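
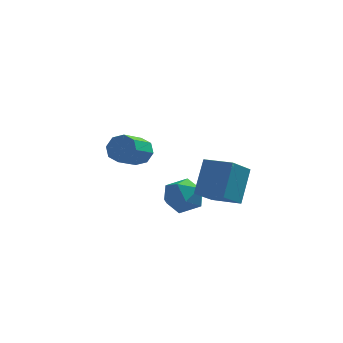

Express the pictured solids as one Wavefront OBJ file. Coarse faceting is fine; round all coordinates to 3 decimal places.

v -0.265 -1.453 3.152
v 0.387 -2.426 3.023
v -1.287 -1.934 1.617
v -0.635 -2.907 1.488
v -1.373 -2.81 2.4
v -0.742 -2.512 3.349
v -0.158 -1.848 1.291
v 0.473 -1.55 2.24
v 0.453 -2.669 1.873
v -0.298 -3.264 2.558
v -0.602 -1.096 2.082
v -1.353 -1.691 2.767
v 0.116 -3.725 3.402
v 0.551 -2.432 5.102
v 0.98 -2.493 2.243
v 1.415 -1.199 3.943
v 1.565 -4.521 3.637
v 2 -3.227 5.337
v 2.429 -3.288 2.478
v 2.864 -1.995 4.178
v -2.989 3.36 2.402
v -2.508 2.743 1.935
v -3.331 1.364 2.912
v -3.811 1.98 3.378
v -2.181 2.956 2.512
v -3.003 1.576 3.489
v -2.326 3.405 3.024
v -3.149 2.026 4.001
v -2.86 3.828 3.171
v -3.682 2.448 4.148
v -3.469 3.976 2.868
v -4.292 2.597 3.845
v -3.797 3.764 2.291
v -4.619 2.384 3.268
v -3.651 3.314 1.779
v -4.474 1.935 2.756
v -3.118 2.892 1.632
v -3.94 1.512 2.609
f 1 12 6
f 1 6 2
f 1 2 8
f 1 8 11
f 1 11 12
f 2 6 10
f 6 12 5
f 12 11 3
f 11 8 7
f 8 2 9
f 4 10 5
f 4 5 3
f 4 3 7
f 4 7 9
f 4 9 10
f 5 10 6
f 3 5 12
f 7 3 11
f 9 7 8
f 10 9 2
f 14 16 13
f 17 14 13
f 13 16 15
f 15 17 13
f 14 20 16
f 18 14 17
f 18 20 14
f 16 20 15
f 19 17 15
f 15 20 19
f 19 18 17
f 20 18 19
f 22 21 25
f 22 25 23
f 23 25 26
f 23 26 24
f 25 21 27
f 25 27 26
f 26 27 28
f 26 28 24
f 27 21 29
f 27 29 28
f 28 29 30
f 28 30 24
f 29 21 31
f 29 31 30
f 30 31 32
f 30 32 24
f 31 21 33
f 31 33 32
f 32 33 34
f 32 34 24
f 33 21 35
f 33 35 34
f 34 35 36
f 34 36 24
f 35 21 37
f 35 37 36
f 36 37 38
f 36 38 24
f 37 21 22
f 37 22 38
f 38 22 23
f 38 23 24



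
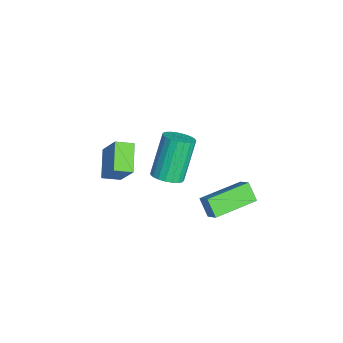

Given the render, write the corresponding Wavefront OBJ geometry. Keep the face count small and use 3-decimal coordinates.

v -1.773 -4.102 -4.672
v -3.132 -3.928 -3.885
v -1.821 -3.216 -4.952
v -3.18 -3.042 -4.165
v -0.84 -3.578 -3.175
v -2.199 -3.404 -2.388
v -0.888 -2.692 -3.455
v -2.247 -2.518 -2.668
v 3.03 -0.162 -1.551
v 3.651 0.097 -0.984
v 2.162 1.727 -1.461
v 2.783 1.985 -0.894
v 3.597 0.135 -2.306
v 4.218 0.393 -1.739
v 2.729 2.023 -2.216
v 3.35 2.282 -1.649
v 2.055 -1.465 -0.874
v 2.732 -1.314 -0.588
v 1.802 -0.683 1.28
v 1.125 -0.835 0.994
v 2.654 -1.042 -0.719
v 1.724 -0.411 1.149
v 2.473 -0.843 -0.876
v 1.543 -0.212 0.992
v 2.22 -0.751 -1.033
v 1.289 -0.12 0.835
v 1.938 -0.783 -1.163
v 1.008 -0.152 0.705
v 1.676 -0.933 -1.242
v 0.746 -0.302 0.626
v 1.48 -1.175 -1.258
v 0.55 -0.544 0.61
v 1.383 -1.468 -1.208
v 0.453 -0.837 0.66
v 1.403 -1.759 -1.099
v 0.473 -1.128 0.769
v 1.535 -2 -0.952
v 0.605 -1.369 0.916
v 1.757 -2.149 -0.791
v 0.827 -1.518 1.077
v 2.031 -2.179 -0.645
v 1.101 -1.548 1.223
v 2.309 -2.086 -0.538
v 1.379 -1.455 1.33
v 2.543 -1.886 -0.489
v 1.613 -1.255 1.379
v 2.692 -1.613 -0.507
v 1.762 -0.982 1.361
f 2 4 1
f 5 2 1
f 1 4 3
f 3 5 1
f 2 8 4
f 6 2 5
f 6 8 2
f 4 8 3
f 7 5 3
f 3 8 7
f 7 6 5
f 8 6 7
f 10 12 9
f 13 10 9
f 9 12 11
f 11 13 9
f 10 16 12
f 14 10 13
f 14 16 10
f 12 16 11
f 15 13 11
f 11 16 15
f 15 14 13
f 16 14 15
f 18 17 21
f 18 21 19
f 19 21 22
f 19 22 20
f 21 17 23
f 21 23 22
f 22 23 24
f 22 24 20
f 23 17 25
f 23 25 24
f 24 25 26
f 24 26 20
f 25 17 27
f 25 27 26
f 26 27 28
f 26 28 20
f 27 17 29
f 27 29 28
f 28 29 30
f 28 30 20
f 29 17 31
f 29 31 30
f 30 31 32
f 30 32 20
f 31 17 33
f 31 33 32
f 32 33 34
f 32 34 20
f 33 17 35
f 33 35 34
f 34 35 36
f 34 36 20
f 35 17 37
f 35 37 36
f 36 37 38
f 36 38 20
f 37 17 39
f 37 39 38
f 38 39 40
f 38 40 20
f 39 17 41
f 39 41 40
f 40 41 42
f 40 42 20
f 41 17 43
f 41 43 42
f 42 43 44
f 42 44 20
f 43 17 45
f 43 45 44
f 44 45 46
f 44 46 20
f 45 17 47
f 45 47 46
f 46 47 48
f 46 48 20
f 47 17 18
f 47 18 48
f 48 18 19
f 48 19 20



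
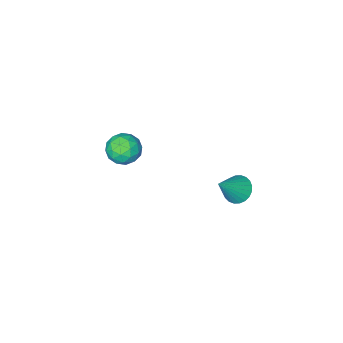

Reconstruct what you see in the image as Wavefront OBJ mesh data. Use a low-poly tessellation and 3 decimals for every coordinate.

v -4.017 2.882 -2.075
v -3.447 2.678 -2.598
v -2.783 3.018 -0.785
v -3.449 2.988 -2.629
v -3.538 3.283 -2.575
v -3.7 3.516 -2.445
v -3.91 3.653 -2.259
v -4.136 3.672 -2.045
v -4.344 3.571 -1.835
v -4.502 3.366 -1.662
v -4.586 3.086 -1.552
v -4.584 2.775 -1.521
v -4.495 2.481 -1.575
v -4.334 2.248 -1.705
v -4.124 2.111 -1.891
v -3.898 2.091 -2.105
v -3.69 2.192 -2.315
v -3.532 2.398 -2.488
v -1.964 -2.927 -3.635
v -1.542 -2.633 -2.804
v -1.898 -4.427 -3.136
v -1.476 -4.133 -2.305
v -2.412 -3.914 -2.482
v -2.453 -2.987 -2.79
v -0.987 -4.073 -3.15
v -1.028 -3.146 -3.458
v -0.938 -3.341 -2.504
v -1.819 -3.242 -2.091
v -1.621 -3.818 -3.849
v -2.502 -3.719 -3.436
v -1.759 -2.648 -3.263
v -1.681 -4.412 -2.677
v -2.232 -4.283 -2.781
v -1.983 -4.11 -2.292
v -2.294 -2.856 -3.255
v -2.046 -2.683 -2.766
v -2.558 -3.436 -2.577
v -1.394 -4.377 -3.174
v -1.146 -4.204 -2.685
v -1.457 -2.95 -3.648
v -1.208 -2.777 -3.159
v -0.882 -3.624 -3.363
v -1.155 -2.891 -2.598
v -1.117 -3.773 -2.305
v -0.829 -3.738 -2.802
v -0.853 -3.193 -2.983
v -1.673 -2.833 -2.356
v -1.634 -3.715 -2.063
v -2.185 -3.587 -2.167
v -2.209 -3.042 -2.348
v -1.318 -3.25 -2.179
v -1.806 -3.345 -3.877
v -1.767 -4.227 -3.584
v -1.231 -4.018 -3.592
v -1.255 -3.473 -3.773
v -2.323 -3.287 -3.635
v -2.285 -4.169 -3.342
v -2.587 -3.867 -2.957
v -2.611 -3.322 -3.138
v -2.122 -3.81 -3.761
f 2 1 4
f 2 4 3
f 4 1 5
f 4 5 3
f 5 1 6
f 5 6 3
f 6 1 7
f 6 7 3
f 7 1 8
f 7 8 3
f 8 1 9
f 8 9 3
f 9 1 10
f 9 10 3
f 10 1 11
f 10 11 3
f 11 1 12
f 11 12 3
f 12 1 13
f 12 13 3
f 13 1 14
f 13 14 3
f 14 1 15
f 14 15 3
f 15 1 16
f 15 16 3
f 16 1 17
f 16 17 3
f 17 1 18
f 17 18 3
f 18 1 2
f 18 2 3
f 19 56 35
f 56 30 59
f 35 59 24
f 56 59 35
f 19 35 31
f 35 24 36
f 31 36 20
f 35 36 31
f 19 31 40
f 31 20 41
f 40 41 26
f 31 41 40
f 19 40 52
f 40 26 55
f 52 55 29
f 40 55 52
f 19 52 56
f 52 29 60
f 56 60 30
f 52 60 56
f 20 36 47
f 36 24 50
f 47 50 28
f 36 50 47
f 24 59 37
f 59 30 58
f 37 58 23
f 59 58 37
f 30 60 57
f 60 29 53
f 57 53 21
f 60 53 57
f 29 55 54
f 55 26 42
f 54 42 25
f 55 42 54
f 26 41 46
f 41 20 43
f 46 43 27
f 41 43 46
f 22 48 34
f 48 28 49
f 34 49 23
f 48 49 34
f 22 34 32
f 34 23 33
f 32 33 21
f 34 33 32
f 22 32 39
f 32 21 38
f 39 38 25
f 32 38 39
f 22 39 44
f 39 25 45
f 44 45 27
f 39 45 44
f 22 44 48
f 44 27 51
f 48 51 28
f 44 51 48
f 23 49 37
f 49 28 50
f 37 50 24
f 49 50 37
f 21 33 57
f 33 23 58
f 57 58 30
f 33 58 57
f 25 38 54
f 38 21 53
f 54 53 29
f 38 53 54
f 27 45 46
f 45 25 42
f 46 42 26
f 45 42 46
f 28 51 47
f 51 27 43
f 47 43 20
f 51 43 47



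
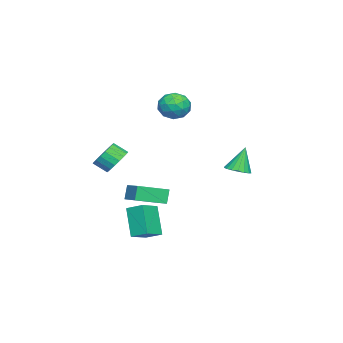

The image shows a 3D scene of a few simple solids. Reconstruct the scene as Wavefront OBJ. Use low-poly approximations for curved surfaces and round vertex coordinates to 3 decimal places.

v 0.929 -1.172 -2.925
v 2.205 -1.61 -2.421
v 1.11 -0.129 -2.474
v 2.386 -0.568 -1.971
v 1.854 -0.552 -4.729
v 3.13 -0.991 -4.226
v 2.035 0.49 -4.279
v 3.311 0.052 -3.775
v -2.394 -3.452 -3.6
v -2.819 -3.437 -2.597
v -3.608 -1.889 -4.137
v -4.032 -1.874 -3.133
v -1.188 -2.346 -3.107
v -1.612 -2.331 -2.103
v -2.401 -0.783 -3.643
v -2.826 -0.768 -2.64
v -2.032 3.684 -0.256
v -1.427 4.247 -0.183
v -2.528 3.996 1.436
v -1.713 4.448 -0.304
v -2.062 4.498 -0.415
v -2.404 4.386 -0.495
v -2.674 4.135 -0.527
v -2.816 3.795 -0.506
v -2.803 3.433 -0.435
v -2.637 3.12 -0.329
v -2.352 2.919 -0.208
v -2.003 2.87 -0.097
v -1.66 2.981 -0.017
v -1.391 3.232 0.016
v -1.249 3.572 -0.006
v -1.262 3.935 -0.076
v -4.271 -0.047 3.683
v -3.653 0.102 4.546
v -3.427 -1.522 3.334
v -2.809 -1.373 4.197
v -3.849 -1.606 4.316
v -4.371 -0.694 4.532
v -2.709 -0.726 3.348
v -3.231 0.186 3.564
v -2.688 -0.317 4.339
v -3.392 -0.861 4.938
v -3.688 -0.559 2.942
v -4.392 -1.103 3.541
v -4.036 0.157 4.145
v -3.044 -1.577 3.735
v -3.655 -1.714 3.805
v -3.292 -1.627 4.312
v -4.458 -0.311 4.137
v -4.095 -0.223 4.644
v -4.21 -1.228 4.509
v -2.985 -1.197 3.236
v -2.622 -1.109 3.743
v -3.788 0.207 3.568
v -3.425 0.294 4.075
v -2.87 -0.192 3.371
v -3.105 -0.001 4.531
v -2.609 -0.869 4.326
v -2.551 -0.488 3.827
v -2.857 0.048 3.954
v -3.519 -0.321 4.883
v -3.023 -1.189 4.678
v -3.635 -1.326 4.748
v -3.941 -0.79 4.874
v -2.952 -0.568 4.761
v -4.057 -0.231 3.202
v -3.561 -1.099 2.997
v -3.139 -0.63 3.006
v -3.445 -0.094 3.132
v -4.471 -0.551 3.554
v -3.975 -1.419 3.349
v -4.223 -1.468 3.926
v -4.529 -0.932 4.053
v -4.128 -0.852 3.119
v 1.792 -2.266 0.983
v 2.548 -1.853 1.383
v 2.664 -2.681 2.018
v 1.908 -3.094 1.617
v 2.228 -1.715 1.622
v 2.344 -2.543 2.257
v 1.821 -1.686 1.734
v 1.937 -2.514 2.369
v 1.409 -1.772 1.698
v 1.525 -2.6 2.333
v 1.072 -1.955 1.519
v 1.189 -2.784 2.154
v 0.878 -2.201 1.235
v 0.995 -3.029 1.87
v 0.865 -2.459 0.9
v 0.982 -3.287 1.535
v 1.036 -2.679 0.582
v 1.152 -3.507 1.217
v 1.356 -2.817 0.343
v 1.472 -3.645 0.978
v 1.763 -2.846 0.231
v 1.879 -3.674 0.866
v 2.175 -2.76 0.267
v 2.291 -3.588 0.902
v 2.511 -2.576 0.446
v 2.628 -3.405 1.081
v 2.705 -2.331 0.73
v 2.822 -3.159 1.365
v 2.718 -2.073 1.065
v 2.835 -2.901 1.7
f 2 4 1
f 5 2 1
f 1 4 3
f 3 5 1
f 2 8 4
f 6 2 5
f 6 8 2
f 4 8 3
f 7 5 3
f 3 8 7
f 7 6 5
f 8 6 7
f 10 12 9
f 13 10 9
f 9 12 11
f 11 13 9
f 10 16 12
f 14 10 13
f 14 16 10
f 12 16 11
f 15 13 11
f 11 16 15
f 15 14 13
f 16 14 15
f 18 17 20
f 18 20 19
f 20 17 21
f 20 21 19
f 21 17 22
f 21 22 19
f 22 17 23
f 22 23 19
f 23 17 24
f 23 24 19
f 24 17 25
f 24 25 19
f 25 17 26
f 25 26 19
f 26 17 27
f 26 27 19
f 27 17 28
f 27 28 19
f 28 17 29
f 28 29 19
f 29 17 30
f 29 30 19
f 30 17 31
f 30 31 19
f 31 17 32
f 31 32 19
f 32 17 18
f 32 18 19
f 33 70 49
f 70 44 73
f 49 73 38
f 70 73 49
f 33 49 45
f 49 38 50
f 45 50 34
f 49 50 45
f 33 45 54
f 45 34 55
f 54 55 40
f 45 55 54
f 33 54 66
f 54 40 69
f 66 69 43
f 54 69 66
f 33 66 70
f 66 43 74
f 70 74 44
f 66 74 70
f 34 50 61
f 50 38 64
f 61 64 42
f 50 64 61
f 38 73 51
f 73 44 72
f 51 72 37
f 73 72 51
f 44 74 71
f 74 43 67
f 71 67 35
f 74 67 71
f 43 69 68
f 69 40 56
f 68 56 39
f 69 56 68
f 40 55 60
f 55 34 57
f 60 57 41
f 55 57 60
f 36 62 48
f 62 42 63
f 48 63 37
f 62 63 48
f 36 48 46
f 48 37 47
f 46 47 35
f 48 47 46
f 36 46 53
f 46 35 52
f 53 52 39
f 46 52 53
f 36 53 58
f 53 39 59
f 58 59 41
f 53 59 58
f 36 58 62
f 58 41 65
f 62 65 42
f 58 65 62
f 37 63 51
f 63 42 64
f 51 64 38
f 63 64 51
f 35 47 71
f 47 37 72
f 71 72 44
f 47 72 71
f 39 52 68
f 52 35 67
f 68 67 43
f 52 67 68
f 41 59 60
f 59 39 56
f 60 56 40
f 59 56 60
f 42 65 61
f 65 41 57
f 61 57 34
f 65 57 61
f 76 75 79
f 76 79 77
f 77 79 80
f 77 80 78
f 79 75 81
f 79 81 80
f 80 81 82
f 80 82 78
f 81 75 83
f 81 83 82
f 82 83 84
f 82 84 78
f 83 75 85
f 83 85 84
f 84 85 86
f 84 86 78
f 85 75 87
f 85 87 86
f 86 87 88
f 86 88 78
f 87 75 89
f 87 89 88
f 88 89 90
f 88 90 78
f 89 75 91
f 89 91 90
f 90 91 92
f 90 92 78
f 91 75 93
f 91 93 92
f 92 93 94
f 92 94 78
f 93 75 95
f 93 95 94
f 94 95 96
f 94 96 78
f 95 75 97
f 95 97 96
f 96 97 98
f 96 98 78
f 97 75 99
f 97 99 98
f 98 99 100
f 98 100 78
f 99 75 101
f 99 101 100
f 100 101 102
f 100 102 78
f 101 75 103
f 101 103 102
f 102 103 104
f 102 104 78
f 103 75 76
f 103 76 104
f 104 76 77
f 104 77 78



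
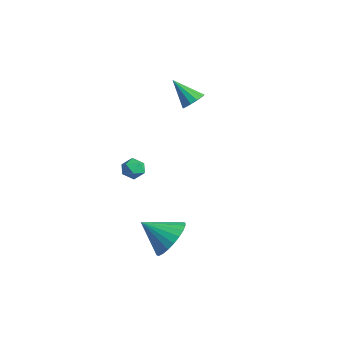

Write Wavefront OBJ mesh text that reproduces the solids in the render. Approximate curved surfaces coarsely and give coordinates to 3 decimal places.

v 1.478 -2.553 -3.179
v 2.194 -3.328 -3.412
v 0.642 -3.607 -2.241
v 2.366 -3.158 -3.067
v 2.403 -2.895 -2.739
v 2.299 -2.581 -2.478
v 2.071 -2.262 -2.324
v 1.752 -1.988 -2.3
v 1.391 -1.8 -2.41
v 1.044 -1.726 -2.637
v 0.762 -1.778 -2.947
v 0.59 -1.949 -3.291
v 0.553 -2.211 -3.619
v 0.657 -2.525 -3.88
v 0.885 -2.844 -4.034
v 1.204 -3.118 -4.058
v 1.565 -3.307 -3.948
v 1.912 -3.38 -3.721
v -4.068 -1.626 -1.865
v -3.574 -1.291 -1.631
v -3.466 -2.469 -1.929
v -2.972 -2.134 -1.695
v -3.471 -2.275 -1.318
v -3.843 -1.754 -1.278
v -3.197 -2.006 -2.282
v -3.569 -1.485 -2.242
v -3.036 -1.526 -1.889
v -3.205 -1.692 -1.293
v -3.835 -2.068 -2.267
v -4.004 -2.234 -1.671
v -2.792 0.872 2.356
v -2.296 0.785 2.735
v -3.728 0.288 3.444
v -2.419 1.111 2.805
v -2.66 1.361 2.732
v -2.943 1.456 2.539
v -3.178 1.366 2.289
v -3.29 1.119 2.06
v -3.244 0.794 1.925
v -3.055 0.494 1.926
v -2.782 0.314 2.065
v -2.512 0.311 2.295
v -2.331 0.487 2.545
f 2 1 4
f 2 4 3
f 4 1 5
f 4 5 3
f 5 1 6
f 5 6 3
f 6 1 7
f 6 7 3
f 7 1 8
f 7 8 3
f 8 1 9
f 8 9 3
f 9 1 10
f 9 10 3
f 10 1 11
f 10 11 3
f 11 1 12
f 11 12 3
f 12 1 13
f 12 13 3
f 13 1 14
f 13 14 3
f 14 1 15
f 14 15 3
f 15 1 16
f 15 16 3
f 16 1 17
f 16 17 3
f 17 1 18
f 17 18 3
f 18 1 2
f 18 2 3
f 19 30 24
f 19 24 20
f 19 20 26
f 19 26 29
f 19 29 30
f 20 24 28
f 24 30 23
f 30 29 21
f 29 26 25
f 26 20 27
f 22 28 23
f 22 23 21
f 22 21 25
f 22 25 27
f 22 27 28
f 23 28 24
f 21 23 30
f 25 21 29
f 27 25 26
f 28 27 20
f 32 31 34
f 32 34 33
f 34 31 35
f 34 35 33
f 35 31 36
f 35 36 33
f 36 31 37
f 36 37 33
f 37 31 38
f 37 38 33
f 38 31 39
f 38 39 33
f 39 31 40
f 39 40 33
f 40 31 41
f 40 41 33
f 41 31 42
f 41 42 33
f 42 31 43
f 42 43 33
f 43 31 32
f 43 32 33



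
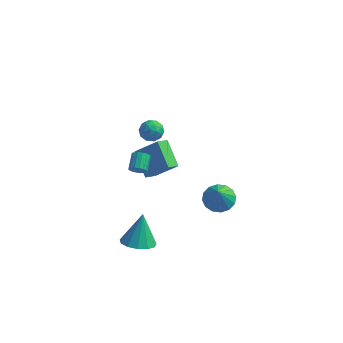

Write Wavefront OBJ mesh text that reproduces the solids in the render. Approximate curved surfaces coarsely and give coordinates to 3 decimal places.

v 1.331 -1.097 -1.431
v 2.277 -1.178 -1.569
v 1.469 -1.803 -0.069
v 2.218 -0.743 -1.337
v 1.921 -0.402 -1.13
v 1.466 -0.248 -1.004
v 0.975 -0.321 -0.992
v 0.579 -0.602 -1.097
v 0.384 -1.015 -1.292
v 0.443 -1.451 -1.524
v 0.74 -1.791 -1.731
v 1.195 -1.946 -1.857
v 1.686 -1.873 -1.87
v 2.082 -1.592 -1.764
v -3.905 3.231 -5.136
v -4.294 2.524 -4.738
v -4.977 4.431 -4.053
v -5.367 3.724 -3.655
v -2.473 3.236 -3.725
v -2.863 2.529 -3.327
v -3.546 4.436 -2.642
v -3.935 3.729 -2.244
v -3.737 -0.342 -1.117
v -3.563 -0.575 -0.638
v -3.69 0.39 -0.124
v -3.863 0.622 -0.603
v -3.337 -0.485 -0.751
v -3.464 0.48 -0.237
v -3.203 -0.362 -0.948
v -3.33 0.602 -0.434
v -3.191 -0.235 -1.184
v -3.318 0.73 -0.67
v -3.304 -0.132 -1.404
v -3.431 0.832 -0.89
v -3.516 -0.078 -1.559
v -3.643 0.887 -1.045
v -3.779 -0.084 -1.612
v -3.906 0.88 -1.098
v -4.032 -0.149 -1.552
v -4.159 0.815 -1.038
v -4.217 -0.259 -1.392
v -4.344 0.706 -0.878
v -4.292 -0.387 -1.17
v -4.419 0.577 -0.656
v -4.24 -0.506 -0.935
v -4.367 0.459 -0.421
v -4.073 -0.586 -0.742
v -4.2 0.378 -0.228
v -3.828 -0.611 -0.635
v -3.955 0.353 -0.121
v -2.632 -3.634 -4.408
v -1.677 -3.243 -4.6
v -2.628 -2.746 -2.572
v -2.065 -2.84 -4.794
v -2.632 -2.689 -4.866
v -3.2 -2.839 -4.792
v -3.588 -3.241 -4.596
v -3.672 -3.768 -4.341
v -3.426 -4.252 -4.107
v -2.928 -4.541 -3.968
v -2.337 -4.542 -3.97
v -1.839 -4.254 -4.11
v -1.593 -3.77 -4.345
v -2.743 -0.493 3.857
v -2.087 -0.705 3.57
v -3.133 -1.635 3.81
v -2.477 -1.847 3.523
v -2.518 -1.618 4.233
v -2.277 -0.912 4.262
v -2.943 -1.428 3.118
v -2.702 -0.722 3.147
v -2.211 -1.283 3.114
v -1.948 -1.401 3.803
v -3.272 -0.939 3.577
v -3.009 -1.057 4.266
v -2.381 -0.499 3.718
v -2.839 -1.841 3.662
v -2.863 -1.707 4.079
v -2.478 -1.832 3.911
v -2.492 -0.621 4.124
v -2.107 -0.745 3.956
v -2.36 -1.282 4.345
v -3.113 -1.595 3.424
v -2.728 -1.719 3.256
v -2.742 -0.508 3.469
v -2.357 -0.633 3.301
v -2.86 -1.058 3.035
v -2.068 -0.963 3.281
v -2.297 -1.634 3.253
v -2.571 -1.388 3.015
v -2.429 -0.973 3.032
v -1.913 -1.032 3.686
v -2.143 -1.704 3.658
v -2.167 -1.569 4.075
v -2.025 -1.154 4.092
v -1.986 -1.372 3.417
v -3.077 -0.636 3.722
v -3.307 -1.308 3.694
v -3.195 -1.186 3.288
v -3.053 -0.771 3.305
v -2.923 -0.706 4.127
v -3.152 -1.377 4.099
v -2.791 -1.367 4.348
v -2.649 -0.952 4.365
v -3.234 -0.968 3.963
f 2 1 4
f 2 4 3
f 4 1 5
f 4 5 3
f 5 1 6
f 5 6 3
f 6 1 7
f 6 7 3
f 7 1 8
f 7 8 3
f 8 1 9
f 8 9 3
f 9 1 10
f 9 10 3
f 10 1 11
f 10 11 3
f 11 1 12
f 11 12 3
f 12 1 13
f 12 13 3
f 13 1 14
f 13 14 3
f 14 1 2
f 14 2 3
f 16 18 15
f 19 16 15
f 15 18 17
f 17 19 15
f 16 22 18
f 20 16 19
f 20 22 16
f 18 22 17
f 21 19 17
f 17 22 21
f 21 20 19
f 22 20 21
f 24 23 27
f 24 27 25
f 25 27 28
f 25 28 26
f 27 23 29
f 27 29 28
f 28 29 30
f 28 30 26
f 29 23 31
f 29 31 30
f 30 31 32
f 30 32 26
f 31 23 33
f 31 33 32
f 32 33 34
f 32 34 26
f 33 23 35
f 33 35 34
f 34 35 36
f 34 36 26
f 35 23 37
f 35 37 36
f 36 37 38
f 36 38 26
f 37 23 39
f 37 39 38
f 38 39 40
f 38 40 26
f 39 23 41
f 39 41 40
f 40 41 42
f 40 42 26
f 41 23 43
f 41 43 42
f 42 43 44
f 42 44 26
f 43 23 45
f 43 45 44
f 44 45 46
f 44 46 26
f 45 23 47
f 45 47 46
f 46 47 48
f 46 48 26
f 47 23 49
f 47 49 48
f 48 49 50
f 48 50 26
f 49 23 24
f 49 24 50
f 50 24 25
f 50 25 26
f 52 51 54
f 52 54 53
f 54 51 55
f 54 55 53
f 55 51 56
f 55 56 53
f 56 51 57
f 56 57 53
f 57 51 58
f 57 58 53
f 58 51 59
f 58 59 53
f 59 51 60
f 59 60 53
f 60 51 61
f 60 61 53
f 61 51 62
f 61 62 53
f 62 51 63
f 62 63 53
f 63 51 52
f 63 52 53
f 64 101 80
f 101 75 104
f 80 104 69
f 101 104 80
f 64 80 76
f 80 69 81
f 76 81 65
f 80 81 76
f 64 76 85
f 76 65 86
f 85 86 71
f 76 86 85
f 64 85 97
f 85 71 100
f 97 100 74
f 85 100 97
f 64 97 101
f 97 74 105
f 101 105 75
f 97 105 101
f 65 81 92
f 81 69 95
f 92 95 73
f 81 95 92
f 69 104 82
f 104 75 103
f 82 103 68
f 104 103 82
f 75 105 102
f 105 74 98
f 102 98 66
f 105 98 102
f 74 100 99
f 100 71 87
f 99 87 70
f 100 87 99
f 71 86 91
f 86 65 88
f 91 88 72
f 86 88 91
f 67 93 79
f 93 73 94
f 79 94 68
f 93 94 79
f 67 79 77
f 79 68 78
f 77 78 66
f 79 78 77
f 67 77 84
f 77 66 83
f 84 83 70
f 77 83 84
f 67 84 89
f 84 70 90
f 89 90 72
f 84 90 89
f 67 89 93
f 89 72 96
f 93 96 73
f 89 96 93
f 68 94 82
f 94 73 95
f 82 95 69
f 94 95 82
f 66 78 102
f 78 68 103
f 102 103 75
f 78 103 102
f 70 83 99
f 83 66 98
f 99 98 74
f 83 98 99
f 72 90 91
f 90 70 87
f 91 87 71
f 90 87 91
f 73 96 92
f 96 72 88
f 92 88 65
f 96 88 92



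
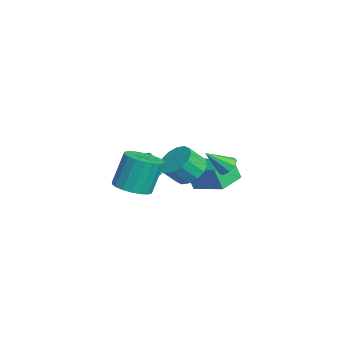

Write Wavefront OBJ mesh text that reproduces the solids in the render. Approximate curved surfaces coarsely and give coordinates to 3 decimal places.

v 3.447 4.017 0.021
v 4.086 4.003 -0.012
v 3.473 2.863 1.039
v 3.958 4.279 0.304
v 3.591 4.432 0.487
v 3.156 4.391 0.452
v 2.858 4.175 0.215
v 2.835 3.886 -0.112
v 3.098 3.658 -0.378
v 3.524 3.598 -0.457
v 3.915 3.735 -0.312
v 4.117 -0.834 -0.863
v 4.971 -1.35 -0.537
v 4.637 -0.703 1.368
v 3.783 -0.186 1.043
v 5.141 -0.93 -0.651
v 4.807 -0.282 1.255
v 5.108 -0.491 -0.806
v 4.774 0.157 1.1
v 4.878 -0.119 -0.972
v 4.544 0.529 0.933
v 4.498 0.111 -1.117
v 4.164 0.759 0.788
v 4.042 0.154 -1.211
v 3.709 0.801 0.694
v 3.602 0.001 -1.237
v 3.268 0.649 0.669
v 3.263 -0.317 -1.188
v 2.929 0.33 0.717
v 3.093 -0.738 -1.075
v 2.759 -0.09 0.831
v 3.126 -1.177 -0.92
v 2.792 -0.529 0.986
v 3.356 -1.549 -0.753
v 3.022 -0.901 1.152
v 3.736 -1.779 -0.608
v 3.402 -1.131 1.297
v 4.191 -1.821 -0.514
v 3.858 -1.174 1.391
v 4.632 -1.669 -0.489
v 4.298 -1.021 1.417
v -2.614 1.036 -3.477
v -2.051 1.05 -3.34
v -2.303 0.258 -2.225
v -2.866 0.244 -2.363
v -2.128 1.231 -3.229
v -2.38 0.44 -2.114
v -2.279 1.383 -3.155
v -2.531 0.591 -2.041
v -2.481 1.481 -3.131
v -2.733 0.69 -2.016
v -2.704 1.512 -3.159
v -2.955 0.721 -2.045
v -2.912 1.471 -3.236
v -3.164 0.679 -2.121
v -3.076 1.363 -3.349
v -3.328 0.571 -2.235
v -3.169 1.205 -3.482
v -3.421 0.414 -2.368
v -3.177 1.022 -3.615
v -3.429 0.23 -2.5
v -3.1 0.84 -3.726
v -3.352 0.049 -2.611
v -2.949 0.689 -3.799
v -3.201 -0.103 -2.685
v -2.747 0.59 -3.824
v -2.999 -0.201 -2.709
v -2.525 0.559 -3.795
v -2.776 -0.232 -2.681
v -2.316 0.601 -3.719
v -2.568 -0.191 -2.604
v -2.152 0.709 -3.605
v -2.404 -0.083 -2.491
v -2.059 0.866 -3.472
v -2.311 0.075 -2.358
v -0.363 2.748 -3.512
v -0.553 2.313 -2.195
v -1.528 3.871 -3.309
v -1.717 3.435 -1.992
v 1.037 4.085 -2.868
v 0.848 3.649 -1.551
v -0.127 5.207 -2.665
v -0.317 4.772 -1.348
v 1.434 2.406 -1.224
v 2.257 2.968 -0.927
v 2.489 2.116 0.041
v 1.666 1.554 -0.256
v 1.843 3.17 -0.649
v 2.074 2.319 0.319
v 1.319 3.168 -0.526
v 1.55 2.316 0.442
v 0.826 2.962 -0.59
v 1.057 2.11 0.378
v 0.496 2.606 -0.823
v 0.727 1.755 0.145
v 0.417 2.197 -1.164
v 0.649 1.345 -0.196
v 0.611 1.844 -1.521
v 0.843 0.992 -0.553
v 1.026 1.641 -1.799
v 1.257 0.79 -0.831
v 1.55 1.644 -1.922
v 1.781 0.792 -0.954
v 2.043 1.85 -1.858
v 2.274 0.998 -0.89
v 2.373 2.205 -1.625
v 2.604 1.354 -0.657
v 2.451 2.615 -1.284
v 2.683 1.763 -0.316
f 2 1 4
f 2 4 3
f 4 1 5
f 4 5 3
f 5 1 6
f 5 6 3
f 6 1 7
f 6 7 3
f 7 1 8
f 7 8 3
f 8 1 9
f 8 9 3
f 9 1 10
f 9 10 3
f 10 1 11
f 10 11 3
f 11 1 2
f 11 2 3
f 13 12 16
f 13 16 14
f 14 16 17
f 14 17 15
f 16 12 18
f 16 18 17
f 17 18 19
f 17 19 15
f 18 12 20
f 18 20 19
f 19 20 21
f 19 21 15
f 20 12 22
f 20 22 21
f 21 22 23
f 21 23 15
f 22 12 24
f 22 24 23
f 23 24 25
f 23 25 15
f 24 12 26
f 24 26 25
f 25 26 27
f 25 27 15
f 26 12 28
f 26 28 27
f 27 28 29
f 27 29 15
f 28 12 30
f 28 30 29
f 29 30 31
f 29 31 15
f 30 12 32
f 30 32 31
f 31 32 33
f 31 33 15
f 32 12 34
f 32 34 33
f 33 34 35
f 33 35 15
f 34 12 36
f 34 36 35
f 35 36 37
f 35 37 15
f 36 12 38
f 36 38 37
f 37 38 39
f 37 39 15
f 38 12 40
f 38 40 39
f 39 40 41
f 39 41 15
f 40 12 13
f 40 13 41
f 41 13 14
f 41 14 15
f 43 42 46
f 43 46 44
f 44 46 47
f 44 47 45
f 46 42 48
f 46 48 47
f 47 48 49
f 47 49 45
f 48 42 50
f 48 50 49
f 49 50 51
f 49 51 45
f 50 42 52
f 50 52 51
f 51 52 53
f 51 53 45
f 52 42 54
f 52 54 53
f 53 54 55
f 53 55 45
f 54 42 56
f 54 56 55
f 55 56 57
f 55 57 45
f 56 42 58
f 56 58 57
f 57 58 59
f 57 59 45
f 58 42 60
f 58 60 59
f 59 60 61
f 59 61 45
f 60 42 62
f 60 62 61
f 61 62 63
f 61 63 45
f 62 42 64
f 62 64 63
f 63 64 65
f 63 65 45
f 64 42 66
f 64 66 65
f 65 66 67
f 65 67 45
f 66 42 68
f 66 68 67
f 67 68 69
f 67 69 45
f 68 42 70
f 68 70 69
f 69 70 71
f 69 71 45
f 70 42 72
f 70 72 71
f 71 72 73
f 71 73 45
f 72 42 74
f 72 74 73
f 73 74 75
f 73 75 45
f 74 42 43
f 74 43 75
f 75 43 44
f 75 44 45
f 77 79 76
f 80 77 76
f 76 79 78
f 78 80 76
f 77 83 79
f 81 77 80
f 81 83 77
f 79 83 78
f 82 80 78
f 78 83 82
f 82 81 80
f 83 81 82
f 85 84 88
f 85 88 86
f 86 88 89
f 86 89 87
f 88 84 90
f 88 90 89
f 89 90 91
f 89 91 87
f 90 84 92
f 90 92 91
f 91 92 93
f 91 93 87
f 92 84 94
f 92 94 93
f 93 94 95
f 93 95 87
f 94 84 96
f 94 96 95
f 95 96 97
f 95 97 87
f 96 84 98
f 96 98 97
f 97 98 99
f 97 99 87
f 98 84 100
f 98 100 99
f 99 100 101
f 99 101 87
f 100 84 102
f 100 102 101
f 101 102 103
f 101 103 87
f 102 84 104
f 102 104 103
f 103 104 105
f 103 105 87
f 104 84 106
f 104 106 105
f 105 106 107
f 105 107 87
f 106 84 108
f 106 108 107
f 107 108 109
f 107 109 87
f 108 84 85
f 108 85 109
f 109 85 86
f 109 86 87



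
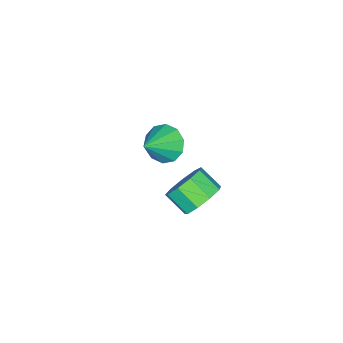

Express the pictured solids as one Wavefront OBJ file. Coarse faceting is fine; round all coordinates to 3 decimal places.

v 2.346 3.485 -0.32
v 2.676 3.978 0.472
v 2.525 2.989 1.152
v 2.194 2.495 0.36
v 2.005 4.046 0.42
v 1.853 3.057 1.101
v 1.492 3.851 0.022
v 1.341 2.862 0.703
v 1.38 3.485 -0.536
v 1.228 2.495 0.145
v 1.719 3.118 -0.993
v 1.567 2.129 -0.313
v 2.352 2.923 -1.135
v 2.2 1.934 -0.455
v 2.982 2.991 -0.896
v 2.83 2.002 -0.216
v 3.314 3.29 -0.388
v 3.162 2.3 0.293
v 3.194 3.68 0.153
v 3.042 2.69 0.833
v -3.195 -1.295 -4.127
v -2.676 -1.675 -4.931
v -1.745 -1.545 -3.073
v -2.579 -1.046 -4.915
v -2.718 -0.512 -4.597
v -3.039 -0.277 -4.1
v -3.419 -0.431 -3.613
v -3.714 -0.915 -3.323
v -3.81 -1.544 -3.34
v -3.672 -2.078 -3.657
v -3.351 -2.313 -4.154
v -2.97 -2.159 -4.641
f 2 1 5
f 2 5 3
f 3 5 6
f 3 6 4
f 5 1 7
f 5 7 6
f 6 7 8
f 6 8 4
f 7 1 9
f 7 9 8
f 8 9 10
f 8 10 4
f 9 1 11
f 9 11 10
f 10 11 12
f 10 12 4
f 11 1 13
f 11 13 12
f 12 13 14
f 12 14 4
f 13 1 15
f 13 15 14
f 14 15 16
f 14 16 4
f 15 1 17
f 15 17 16
f 16 17 18
f 16 18 4
f 17 1 19
f 17 19 18
f 18 19 20
f 18 20 4
f 19 1 2
f 19 2 20
f 20 2 3
f 20 3 4
f 22 21 24
f 22 24 23
f 24 21 25
f 24 25 23
f 25 21 26
f 25 26 23
f 26 21 27
f 26 27 23
f 27 21 28
f 27 28 23
f 28 21 29
f 28 29 23
f 29 21 30
f 29 30 23
f 30 21 31
f 30 31 23
f 31 21 32
f 31 32 23
f 32 21 22
f 32 22 23



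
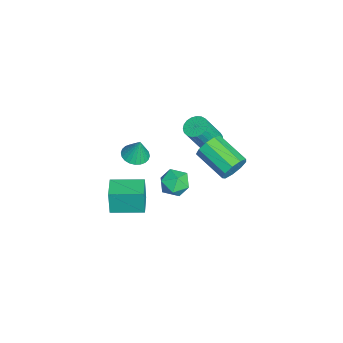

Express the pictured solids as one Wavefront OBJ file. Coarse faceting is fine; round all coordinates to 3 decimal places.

v -2.839 -1.912 -4.511
v -2.954 -1.972 -2.986
v -2.852 -0.033 -4.438
v -2.967 -0.094 -2.913
v -1.473 -1.906 -4.407
v -1.588 -1.967 -2.882
v -1.486 -0.028 -4.334
v -1.601 -0.088 -2.809
v -4.013 3.395 -0.382
v -3.375 3.22 -0.665
v -2.789 2.409 1.159
v -3.427 2.585 1.442
v -3.322 3.495 -0.559
v -2.736 2.685 1.264
v -3.39 3.753 -0.423
v -2.804 2.943 1.401
v -3.565 3.949 -0.28
v -2.979 3.139 1.544
v -3.817 4.05 -0.154
v -3.231 3.239 1.67
v -4.104 4.037 -0.068
v -3.518 3.226 1.756
v -4.374 3.913 -0.036
v -3.788 3.102 1.788
v -4.583 3.7 -0.064
v -3.997 2.889 1.76
v -4.692 3.434 -0.146
v -4.106 2.623 1.677
v -4.685 3.161 -0.27
v -4.099 2.351 1.554
v -4.561 2.929 -0.413
v -3.975 2.119 1.411
v -4.342 2.778 -0.551
v -3.756 1.967 1.273
v -4.067 2.733 -0.659
v -3.481 1.922 1.165
v -3.782 2.803 -0.719
v -3.196 1.992 1.104
v -3.537 2.975 -0.722
v -2.951 2.164 1.102
v 0.15 2.306 0.068
v 0.901 2.365 0.568
v 0.019 0.895 0.432
v 0.77 0.954 0.932
v 0.017 1.381 1.194
v 0.099 2.254 0.969
v 0.821 1.006 0.031
v 0.903 1.879 -0.194
v 1.316 1.562 0.545
v 0.819 1.793 1.264
v 0.101 1.467 -0.264
v -0.396 1.698 0.455
v 1.151 4.667 2.507
v 1.623 4.551 3.18
v 0.341 3.197 3.846
v -0.131 3.313 3.173
v 1.242 4.96 3.278
v -0.04 3.606 3.944
v 0.818 5.232 3.016
v -0.464 3.878 3.682
v 0.55 5.24 2.515
v -0.732 3.886 3.181
v 0.563 4.979 2.011
v -0.719 3.625 2.677
v 0.851 4.573 1.739
v -0.431 3.219 2.405
v 1.279 4.21 1.826
v -0.002 2.856 2.492
v 1.648 4.062 2.232
v 0.366 2.708 2.898
v 1.783 4.196 2.766
v 0.501 2.842 3.433
v 0.584 -0.351 2.981
v 1.314 -0.336 2.866
v 0.776 -0.089 4.239
v 1.245 -0.06 2.819
v 1.074 0.172 2.797
v 0.829 0.324 2.803
v 0.546 0.374 2.835
v 0.269 0.313 2.891
v 0.04 0.151 2.959
v -0.106 -0.087 3.031
v -0.147 -0.366 3.096
v -0.077 -0.642 3.142
v 0.093 -0.874 3.165
v 0.338 -1.026 3.159
v 0.621 -1.076 3.126
v 0.898 -1.015 3.071
v 1.127 -0.853 3.002
v 1.273 -0.615 2.93
f 2 4 1
f 5 2 1
f 1 4 3
f 3 5 1
f 2 8 4
f 6 2 5
f 6 8 2
f 4 8 3
f 7 5 3
f 3 8 7
f 7 6 5
f 8 6 7
f 10 9 13
f 10 13 11
f 11 13 14
f 11 14 12
f 13 9 15
f 13 15 14
f 14 15 16
f 14 16 12
f 15 9 17
f 15 17 16
f 16 17 18
f 16 18 12
f 17 9 19
f 17 19 18
f 18 19 20
f 18 20 12
f 19 9 21
f 19 21 20
f 20 21 22
f 20 22 12
f 21 9 23
f 21 23 22
f 22 23 24
f 22 24 12
f 23 9 25
f 23 25 24
f 24 25 26
f 24 26 12
f 25 9 27
f 25 27 26
f 26 27 28
f 26 28 12
f 27 9 29
f 27 29 28
f 28 29 30
f 28 30 12
f 29 9 31
f 29 31 30
f 30 31 32
f 30 32 12
f 31 9 33
f 31 33 32
f 32 33 34
f 32 34 12
f 33 9 35
f 33 35 34
f 34 35 36
f 34 36 12
f 35 9 37
f 35 37 36
f 36 37 38
f 36 38 12
f 37 9 39
f 37 39 38
f 38 39 40
f 38 40 12
f 39 9 10
f 39 10 40
f 40 10 11
f 40 11 12
f 41 52 46
f 41 46 42
f 41 42 48
f 41 48 51
f 41 51 52
f 42 46 50
f 46 52 45
f 52 51 43
f 51 48 47
f 48 42 49
f 44 50 45
f 44 45 43
f 44 43 47
f 44 47 49
f 44 49 50
f 45 50 46
f 43 45 52
f 47 43 51
f 49 47 48
f 50 49 42
f 54 53 57
f 54 57 55
f 55 57 58
f 55 58 56
f 57 53 59
f 57 59 58
f 58 59 60
f 58 60 56
f 59 53 61
f 59 61 60
f 60 61 62
f 60 62 56
f 61 53 63
f 61 63 62
f 62 63 64
f 62 64 56
f 63 53 65
f 63 65 64
f 64 65 66
f 64 66 56
f 65 53 67
f 65 67 66
f 66 67 68
f 66 68 56
f 67 53 69
f 67 69 68
f 68 69 70
f 68 70 56
f 69 53 71
f 69 71 70
f 70 71 72
f 70 72 56
f 71 53 54
f 71 54 72
f 72 54 55
f 72 55 56
f 74 73 76
f 74 76 75
f 76 73 77
f 76 77 75
f 77 73 78
f 77 78 75
f 78 73 79
f 78 79 75
f 79 73 80
f 79 80 75
f 80 73 81
f 80 81 75
f 81 73 82
f 81 82 75
f 82 73 83
f 82 83 75
f 83 73 84
f 83 84 75
f 84 73 85
f 84 85 75
f 85 73 86
f 85 86 75
f 86 73 87
f 86 87 75
f 87 73 88
f 87 88 75
f 88 73 89
f 88 89 75
f 89 73 90
f 89 90 75
f 90 73 74
f 90 74 75



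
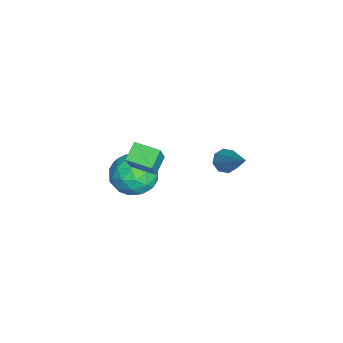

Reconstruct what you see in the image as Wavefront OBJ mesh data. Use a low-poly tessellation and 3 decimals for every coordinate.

v 0.96 -0.635 1.802
v 0.345 -0.339 2.256
v 1.311 0.303 1.666
v 0.695 0.599 2.12
v 1.725 -0.759 2.92
v 1.109 -0.463 3.374
v 2.075 0.179 2.784
v 1.46 0.475 3.238
v -2.387 2.861 -1.032
v -2.031 2.968 -1.451
v -1.093 3.579 0.252
v -2.294 3.297 -1.37
v -2.611 3.37 -1.092
v -2.797 3.145 -0.778
v -2.743 2.753 -0.613
v -2.481 2.424 -0.694
v -2.163 2.351 -0.972
v -1.977 2.576 -1.286
v -2.833 0.143 -2.128
v -1.803 0.104 -2.161
v -2.877 -1.444 -1.619
v -1.847 -1.483 -1.652
v -2.319 -0.907 -0.939
v -2.291 0.074 -1.254
v -2.389 -1.414 -2.526
v -2.361 -0.433 -2.841
v -1.529 -0.858 -2.407
v -1.486 -0.545 -1.426
v -3.194 -0.795 -2.354
v -3.151 -0.482 -1.373
v -2.314 0.263 -2.189
v -2.366 -1.603 -1.591
v -2.643 -1.264 -1.172
v -2.038 -1.287 -1.192
v -2.601 0.245 -1.656
v -1.996 0.222 -1.675
v -2.299 -0.372 -0.957
v -2.684 -1.562 -2.105
v -2.079 -1.585 -2.124
v -2.642 -0.053 -2.588
v -2.037 -0.076 -2.608
v -2.381 -0.968 -2.823
v -1.548 -0.326 -2.353
v -1.574 -1.259 -2.054
v -1.892 -1.218 -2.568
v -1.876 -0.641 -2.753
v -1.522 -0.142 -1.777
v -1.548 -1.075 -1.478
v -1.825 -0.736 -1.059
v -1.809 -0.16 -1.243
v -1.361 -0.707 -1.921
v -3.132 -0.265 -2.302
v -3.158 -1.198 -2.003
v -2.871 -1.18 -2.537
v -2.855 -0.604 -2.721
v -3.106 -0.081 -1.726
v -3.132 -1.014 -1.427
v -2.804 -0.699 -1.027
v -2.788 -0.122 -1.212
v -3.319 -0.633 -1.859
f 2 4 1
f 5 2 1
f 1 4 3
f 3 5 1
f 2 8 4
f 6 2 5
f 6 8 2
f 4 8 3
f 7 5 3
f 3 8 7
f 7 6 5
f 8 6 7
f 10 9 12
f 10 12 11
f 12 9 13
f 12 13 11
f 13 9 14
f 13 14 11
f 14 9 15
f 14 15 11
f 15 9 16
f 15 16 11
f 16 9 17
f 16 17 11
f 17 9 18
f 17 18 11
f 18 9 10
f 18 10 11
f 19 56 35
f 56 30 59
f 35 59 24
f 56 59 35
f 19 35 31
f 35 24 36
f 31 36 20
f 35 36 31
f 19 31 40
f 31 20 41
f 40 41 26
f 31 41 40
f 19 40 52
f 40 26 55
f 52 55 29
f 40 55 52
f 19 52 56
f 52 29 60
f 56 60 30
f 52 60 56
f 20 36 47
f 36 24 50
f 47 50 28
f 36 50 47
f 24 59 37
f 59 30 58
f 37 58 23
f 59 58 37
f 30 60 57
f 60 29 53
f 57 53 21
f 60 53 57
f 29 55 54
f 55 26 42
f 54 42 25
f 55 42 54
f 26 41 46
f 41 20 43
f 46 43 27
f 41 43 46
f 22 48 34
f 48 28 49
f 34 49 23
f 48 49 34
f 22 34 32
f 34 23 33
f 32 33 21
f 34 33 32
f 22 32 39
f 32 21 38
f 39 38 25
f 32 38 39
f 22 39 44
f 39 25 45
f 44 45 27
f 39 45 44
f 22 44 48
f 44 27 51
f 48 51 28
f 44 51 48
f 23 49 37
f 49 28 50
f 37 50 24
f 49 50 37
f 21 33 57
f 33 23 58
f 57 58 30
f 33 58 57
f 25 38 54
f 38 21 53
f 54 53 29
f 38 53 54
f 27 45 46
f 45 25 42
f 46 42 26
f 45 42 46
f 28 51 47
f 51 27 43
f 47 43 20
f 51 43 47



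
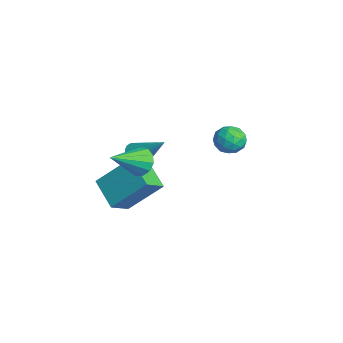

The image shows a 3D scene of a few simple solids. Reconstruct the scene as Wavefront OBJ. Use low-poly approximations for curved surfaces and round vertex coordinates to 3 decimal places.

v -0.289 -1.763 -2.032
v 0.196 -2.603 -1.377
v 0.165 -0.422 -0.647
v 0.65 -1.262 0.008
v 1.05 -1.518 -2.708
v 1.535 -2.358 -2.053
v 1.504 -0.177 -1.323
v 1.989 -1.017 -0.668
v 1.402 -1.227 0.748
v 1.652 -0.896 0.314
v 2.318 -0.393 1.912
v 1.465 -0.767 0.368
v 1.268 -0.707 0.48
v 1.092 -0.726 0.633
v 0.963 -0.822 0.803
v 0.9 -0.979 0.965
v 0.915 -1.174 1.094
v 1.003 -1.377 1.17
v 1.152 -1.558 1.182
v 1.339 -1.687 1.127
v 1.536 -1.747 1.016
v 1.712 -1.728 0.863
v 1.841 -1.632 0.693
v 1.903 -1.475 0.531
v 1.889 -1.28 0.402
v 1.801 -1.077 0.326
v 3.561 -1.753 1.963
v 4.203 -1.563 1.848
v 4.119 -3.087 2.877
v 4.095 -1.387 2.171
v 3.817 -1.328 2.428
v 3.457 -1.403 2.537
v 3.131 -1.59 2.464
v 2.941 -1.829 2.232
v 2.948 -2.043 1.915
v 3.149 -2.166 1.613
v 3.481 -2.157 1.422
v 3.839 -2.021 1.403
v 4.108 -1.799 1.562
v 0.633 3.401 0.224
v 1.113 3.06 -0.198
v 0.687 2.52 0.998
v 1.167 2.179 0.576
v 1.356 2.79 0.918
v 1.322 3.334 0.44
v 0.478 2.246 0.36
v 0.444 2.79 -0.118
v 1.018 2.345 -0.114
v 1.56 2.682 0.23
v 0.24 2.898 0.57
v 0.782 3.235 0.914
v 0.868 3.308 -0.055
v 0.932 2.272 0.855
v 1.043 2.631 1.056
v 1.325 2.431 0.808
v 0.991 3.469 0.32
v 1.273 3.269 0.072
v 1.416 3.11 0.728
v 0.527 2.311 0.728
v 0.809 2.111 0.48
v 0.475 3.149 -0.008
v 0.757 2.949 -0.256
v 0.384 2.47 0.072
v 1.094 2.687 -0.254
v 1.126 2.169 0.201
v 0.721 2.209 0.074
v 0.701 2.529 -0.207
v 1.413 2.885 -0.051
v 1.445 2.367 0.404
v 1.556 2.726 0.605
v 1.536 3.046 0.324
v 1.357 2.465 -0.002
v 0.355 3.213 0.396
v 0.387 2.695 0.851
v 0.264 2.534 0.476
v 0.244 2.854 0.195
v 0.674 3.411 0.599
v 0.706 2.893 1.054
v 1.099 3.051 1.007
v 1.079 3.371 0.726
v 0.443 3.115 0.802
f 2 4 1
f 5 2 1
f 1 4 3
f 3 5 1
f 2 8 4
f 6 2 5
f 6 8 2
f 4 8 3
f 7 5 3
f 3 8 7
f 7 6 5
f 8 6 7
f 10 9 12
f 10 12 11
f 12 9 13
f 12 13 11
f 13 9 14
f 13 14 11
f 14 9 15
f 14 15 11
f 15 9 16
f 15 16 11
f 16 9 17
f 16 17 11
f 17 9 18
f 17 18 11
f 18 9 19
f 18 19 11
f 19 9 20
f 19 20 11
f 20 9 21
f 20 21 11
f 21 9 22
f 21 22 11
f 22 9 23
f 22 23 11
f 23 9 24
f 23 24 11
f 24 9 25
f 24 25 11
f 25 9 26
f 25 26 11
f 26 9 10
f 26 10 11
f 28 27 30
f 28 30 29
f 30 27 31
f 30 31 29
f 31 27 32
f 31 32 29
f 32 27 33
f 32 33 29
f 33 27 34
f 33 34 29
f 34 27 35
f 34 35 29
f 35 27 36
f 35 36 29
f 36 27 37
f 36 37 29
f 37 27 38
f 37 38 29
f 38 27 39
f 38 39 29
f 39 27 28
f 39 28 29
f 40 77 56
f 77 51 80
f 56 80 45
f 77 80 56
f 40 56 52
f 56 45 57
f 52 57 41
f 56 57 52
f 40 52 61
f 52 41 62
f 61 62 47
f 52 62 61
f 40 61 73
f 61 47 76
f 73 76 50
f 61 76 73
f 40 73 77
f 73 50 81
f 77 81 51
f 73 81 77
f 41 57 68
f 57 45 71
f 68 71 49
f 57 71 68
f 45 80 58
f 80 51 79
f 58 79 44
f 80 79 58
f 51 81 78
f 81 50 74
f 78 74 42
f 81 74 78
f 50 76 75
f 76 47 63
f 75 63 46
f 76 63 75
f 47 62 67
f 62 41 64
f 67 64 48
f 62 64 67
f 43 69 55
f 69 49 70
f 55 70 44
f 69 70 55
f 43 55 53
f 55 44 54
f 53 54 42
f 55 54 53
f 43 53 60
f 53 42 59
f 60 59 46
f 53 59 60
f 43 60 65
f 60 46 66
f 65 66 48
f 60 66 65
f 43 65 69
f 65 48 72
f 69 72 49
f 65 72 69
f 44 70 58
f 70 49 71
f 58 71 45
f 70 71 58
f 42 54 78
f 54 44 79
f 78 79 51
f 54 79 78
f 46 59 75
f 59 42 74
f 75 74 50
f 59 74 75
f 48 66 67
f 66 46 63
f 67 63 47
f 66 63 67
f 49 72 68
f 72 48 64
f 68 64 41
f 72 64 68



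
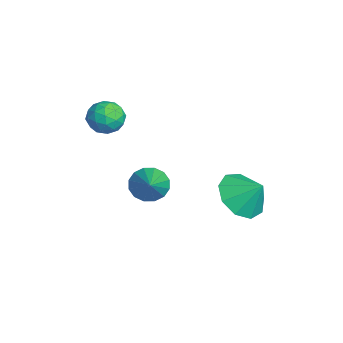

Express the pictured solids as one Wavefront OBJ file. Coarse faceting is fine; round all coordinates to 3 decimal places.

v -1.102 -2.25 2.825
v -0.544 -2.347 3.278
v -1.236 -3.413 2.742
v -0.678 -3.51 3.195
v -1.3 -3.23 3.441
v -1.217 -2.511 3.492
v -0.563 -3.249 2.528
v -0.48 -2.53 2.579
v -0.21 -2.965 3.094
v -0.666 -2.952 3.659
v -1.114 -2.808 2.361
v -1.57 -2.795 2.926
v -0.811 -2.196 3.059
v -0.969 -3.564 2.961
v -1.335 -3.399 3.106
v -1.006 -3.456 3.372
v -1.207 -2.293 3.185
v -0.879 -2.35 3.451
v -1.323 -2.868 3.547
v -0.901 -3.41 2.569
v -0.573 -3.467 2.835
v -0.774 -2.304 2.648
v -0.445 -2.361 2.914
v -0.457 -2.892 2.473
v -0.287 -2.616 3.217
v -0.366 -3.3 3.168
v -0.298 -3.147 2.776
v -0.249 -2.724 2.806
v -0.555 -2.609 3.549
v -0.634 -3.293 3.5
v -0.999 -3.128 3.645
v -0.951 -2.705 3.675
v -0.359 -2.972 3.441
v -1.146 -2.467 2.52
v -1.225 -3.151 2.471
v -0.829 -3.055 2.345
v -0.781 -2.632 2.375
v -1.414 -2.46 2.852
v -1.493 -3.144 2.803
v -1.531 -3.036 3.214
v -1.482 -2.613 3.244
v -1.421 -2.788 2.579
v -0.918 -1.414 -0.641
v -0.554 -1.671 -1.219
v 0.378 -1.606 0.261
v -0.494 -1.298 -1.224
v -0.549 -0.955 -1.073
v -0.702 -0.736 -0.806
v -0.913 -0.698 -0.495
v -1.125 -0.852 -0.223
v -1.282 -1.156 -0.063
v -1.341 -1.53 -0.057
v -1.287 -1.872 -0.209
v -1.134 -2.091 -0.475
v -0.923 -2.129 -0.787
v -0.71 -1.975 -1.059
v 1.846 1.21 0.398
v 2.721 0.792 0.153
v 2.354 1.81 1.182
v 2.621 1.358 -0.217
v 2.158 1.856 -0.299
v 1.55 2.051 -0.054
v 1.08 1.852 0.402
v 0.969 1.353 0.856
v 1.269 0.787 1.096
v 1.838 0.419 1.01
v 2.412 0.42 0.637
f 1 38 17
f 38 12 41
f 17 41 6
f 38 41 17
f 1 17 13
f 17 6 18
f 13 18 2
f 17 18 13
f 1 13 22
f 13 2 23
f 22 23 8
f 13 23 22
f 1 22 34
f 22 8 37
f 34 37 11
f 22 37 34
f 1 34 38
f 34 11 42
f 38 42 12
f 34 42 38
f 2 18 29
f 18 6 32
f 29 32 10
f 18 32 29
f 6 41 19
f 41 12 40
f 19 40 5
f 41 40 19
f 12 42 39
f 42 11 35
f 39 35 3
f 42 35 39
f 11 37 36
f 37 8 24
f 36 24 7
f 37 24 36
f 8 23 28
f 23 2 25
f 28 25 9
f 23 25 28
f 4 30 16
f 30 10 31
f 16 31 5
f 30 31 16
f 4 16 14
f 16 5 15
f 14 15 3
f 16 15 14
f 4 14 21
f 14 3 20
f 21 20 7
f 14 20 21
f 4 21 26
f 21 7 27
f 26 27 9
f 21 27 26
f 4 26 30
f 26 9 33
f 30 33 10
f 26 33 30
f 5 31 19
f 31 10 32
f 19 32 6
f 31 32 19
f 3 15 39
f 15 5 40
f 39 40 12
f 15 40 39
f 7 20 36
f 20 3 35
f 36 35 11
f 20 35 36
f 9 27 28
f 27 7 24
f 28 24 8
f 27 24 28
f 10 33 29
f 33 9 25
f 29 25 2
f 33 25 29
f 44 43 46
f 44 46 45
f 46 43 47
f 46 47 45
f 47 43 48
f 47 48 45
f 48 43 49
f 48 49 45
f 49 43 50
f 49 50 45
f 50 43 51
f 50 51 45
f 51 43 52
f 51 52 45
f 52 43 53
f 52 53 45
f 53 43 54
f 53 54 45
f 54 43 55
f 54 55 45
f 55 43 56
f 55 56 45
f 56 43 44
f 56 44 45
f 58 57 60
f 58 60 59
f 60 57 61
f 60 61 59
f 61 57 62
f 61 62 59
f 62 57 63
f 62 63 59
f 63 57 64
f 63 64 59
f 64 57 65
f 64 65 59
f 65 57 66
f 65 66 59
f 66 57 67
f 66 67 59
f 67 57 58
f 67 58 59



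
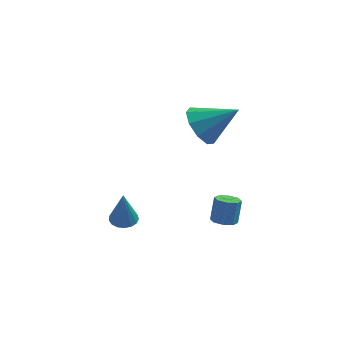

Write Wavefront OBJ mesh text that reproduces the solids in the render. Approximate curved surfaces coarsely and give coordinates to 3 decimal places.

v -2.934 -0.141 -4.129
v -2.365 -0.407 -4.18
v -2.906 -0.419 -2.391
v -2.304 -0.115 -4.135
v -2.388 0.171 -4.088
v -2.596 0.385 -4.05
v -2.882 0.479 -4.03
v -3.18 0.431 -4.033
v -3.421 0.252 -4.058
v -3.551 -0.017 -4.099
v -3.539 -0.314 -4.147
v -3.389 -0.572 -4.191
v -3.134 -0.731 -4.22
v -2.834 -0.755 -4.229
v -2.556 -0.638 -4.214
v 1.244 0.462 -4.484
v 1.831 0.44 -4.545
v 1.962 0.856 -3.438
v 1.376 0.878 -3.376
v 1.658 0.837 -4.674
v 1.789 1.253 -3.566
v 1.243 1.015 -4.691
v 1.374 1.43 -3.584
v 0.829 0.868 -4.587
v 0.96 1.284 -3.48
v 0.658 0.484 -4.422
v 0.789 0.9 -3.315
v 0.831 0.087 -4.294
v 0.962 0.503 -3.186
v 1.246 -0.09 -4.276
v 1.377 0.325 -3.169
v 1.66 0.056 -4.38
v 1.791 0.472 -3.273
v 0.188 0.891 1.211
v 0.765 0.578 0.391
v 1.752 0.949 2.289
v 0.728 1.295 0.406
v 0.438 1.823 0.798
v 0.031 1.915 1.383
v -0.302 1.527 1.888
v -0.406 0.842 2.076
v -0.232 0.179 1.86
v 0.138 -0.15 1.34
v 0.532 0.007 0.76
f 2 1 4
f 2 4 3
f 4 1 5
f 4 5 3
f 5 1 6
f 5 6 3
f 6 1 7
f 6 7 3
f 7 1 8
f 7 8 3
f 8 1 9
f 8 9 3
f 9 1 10
f 9 10 3
f 10 1 11
f 10 11 3
f 11 1 12
f 11 12 3
f 12 1 13
f 12 13 3
f 13 1 14
f 13 14 3
f 14 1 15
f 14 15 3
f 15 1 2
f 15 2 3
f 17 16 20
f 17 20 18
f 18 20 21
f 18 21 19
f 20 16 22
f 20 22 21
f 21 22 23
f 21 23 19
f 22 16 24
f 22 24 23
f 23 24 25
f 23 25 19
f 24 16 26
f 24 26 25
f 25 26 27
f 25 27 19
f 26 16 28
f 26 28 27
f 27 28 29
f 27 29 19
f 28 16 30
f 28 30 29
f 29 30 31
f 29 31 19
f 30 16 32
f 30 32 31
f 31 32 33
f 31 33 19
f 32 16 17
f 32 17 33
f 33 17 18
f 33 18 19
f 35 34 37
f 35 37 36
f 37 34 38
f 37 38 36
f 38 34 39
f 38 39 36
f 39 34 40
f 39 40 36
f 40 34 41
f 40 41 36
f 41 34 42
f 41 42 36
f 42 34 43
f 42 43 36
f 43 34 44
f 43 44 36
f 44 34 35
f 44 35 36



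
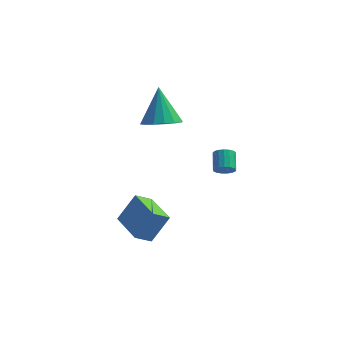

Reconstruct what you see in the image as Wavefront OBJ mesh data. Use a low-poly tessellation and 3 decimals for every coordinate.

v -1.749 0.693 -3.129
v -2.389 0.137 -2.562
v -1.025 1.249 -1.766
v -1.665 0.693 -1.199
v -0.555 -0.733 -3.181
v -1.195 -1.289 -2.614
v 0.169 -0.177 -1.818
v -0.471 -0.733 -1.251
v -0.85 2.524 2.694
v 0.063 2.905 2.675
v -1.21 3.476 4.486
v -0.229 3.25 2.434
v -0.688 3.4 2.262
v -1.19 3.316 2.206
v -1.601 3.019 2.281
v -1.811 2.59 2.466
v -1.764 2.143 2.713
v -1.471 1.799 2.955
v -1.013 1.649 3.127
v -0.51 1.733 3.183
v -0.099 2.03 3.108
v 0.111 2.459 2.922
v 2.106 2.681 -0.226
v 2.569 2.6 0.042
v 2.376 3.459 0.633
v 1.914 3.539 0.366
v 2.637 2.752 -0.156
v 2.444 3.611 0.435
v 2.584 2.887 -0.37
v 2.391 3.746 0.221
v 2.422 2.975 -0.55
v 2.229 3.834 0.041
v 2.187 2.996 -0.657
v 1.994 3.854 -0.066
v 1.934 2.944 -0.664
v 1.741 3.803 -0.073
v 1.72 2.832 -0.571
v 1.527 3.691 0.02
v 1.595 2.685 -0.399
v 1.402 3.544 0.192
v 1.587 2.538 -0.187
v 1.394 3.396 0.404
v 1.698 2.423 0.016
v 1.505 3.281 0.607
v 1.903 2.367 0.164
v 1.71 3.225 0.755
v 2.154 2.383 0.222
v 1.961 3.242 0.814
v 2.394 2.467 0.178
v 2.201 3.326 0.769
f 2 4 1
f 5 2 1
f 1 4 3
f 3 5 1
f 2 8 4
f 6 2 5
f 6 8 2
f 4 8 3
f 7 5 3
f 3 8 7
f 7 6 5
f 8 6 7
f 10 9 12
f 10 12 11
f 12 9 13
f 12 13 11
f 13 9 14
f 13 14 11
f 14 9 15
f 14 15 11
f 15 9 16
f 15 16 11
f 16 9 17
f 16 17 11
f 17 9 18
f 17 18 11
f 18 9 19
f 18 19 11
f 19 9 20
f 19 20 11
f 20 9 21
f 20 21 11
f 21 9 22
f 21 22 11
f 22 9 10
f 22 10 11
f 24 23 27
f 24 27 25
f 25 27 28
f 25 28 26
f 27 23 29
f 27 29 28
f 28 29 30
f 28 30 26
f 29 23 31
f 29 31 30
f 30 31 32
f 30 32 26
f 31 23 33
f 31 33 32
f 32 33 34
f 32 34 26
f 33 23 35
f 33 35 34
f 34 35 36
f 34 36 26
f 35 23 37
f 35 37 36
f 36 37 38
f 36 38 26
f 37 23 39
f 37 39 38
f 38 39 40
f 38 40 26
f 39 23 41
f 39 41 40
f 40 41 42
f 40 42 26
f 41 23 43
f 41 43 42
f 42 43 44
f 42 44 26
f 43 23 45
f 43 45 44
f 44 45 46
f 44 46 26
f 45 23 47
f 45 47 46
f 46 47 48
f 46 48 26
f 47 23 49
f 47 49 48
f 48 49 50
f 48 50 26
f 49 23 24
f 49 24 50
f 50 24 25
f 50 25 26



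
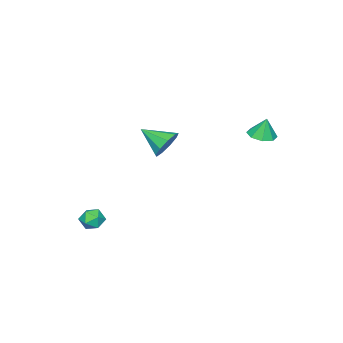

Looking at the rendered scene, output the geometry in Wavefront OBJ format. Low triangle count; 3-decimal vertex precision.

v -3.015 3.185 1.616
v -2.624 2.633 1.751
v -3.065 3.395 2.624
v -2.337 3.07 1.675
v -2.447 3.574 1.564
v -2.89 3.851 1.485
v -3.405 3.738 1.482
v -3.692 3.301 1.558
v -3.582 2.797 1.668
v -3.139 2.52 1.748
v 2.431 2.071 2.915
v 3.137 2.01 2.588
v 2.629 0.869 3.565
v 3.173 2.268 3.054
v 2.863 2.433 3.455
v 2.35 2.429 3.603
v 1.876 2.257 3.43
v 1.661 1.998 3.016
v 1.807 1.773 2.555
v 2.245 1.687 2.262
v 2.77 1.781 2.275
v 1.549 -2.296 -3.183
v 1.82 -2.096 -2.637
v 2.48 -2.304 -3.643
v 2.751 -2.104 -3.097
v 2.506 -2.695 -3.135
v 1.931 -2.69 -2.851
v 2.369 -1.71 -3.429
v 1.794 -1.705 -3.145
v 2.327 -1.733 -2.79
v 2.412 -2.342 -2.608
v 1.888 -2.058 -3.672
v 1.973 -2.667 -3.49
f 2 1 4
f 2 4 3
f 4 1 5
f 4 5 3
f 5 1 6
f 5 6 3
f 6 1 7
f 6 7 3
f 7 1 8
f 7 8 3
f 8 1 9
f 8 9 3
f 9 1 10
f 9 10 3
f 10 1 2
f 10 2 3
f 12 11 14
f 12 14 13
f 14 11 15
f 14 15 13
f 15 11 16
f 15 16 13
f 16 11 17
f 16 17 13
f 17 11 18
f 17 18 13
f 18 11 19
f 18 19 13
f 19 11 20
f 19 20 13
f 20 11 21
f 20 21 13
f 21 11 12
f 21 12 13
f 22 33 27
f 22 27 23
f 22 23 29
f 22 29 32
f 22 32 33
f 23 27 31
f 27 33 26
f 33 32 24
f 32 29 28
f 29 23 30
f 25 31 26
f 25 26 24
f 25 24 28
f 25 28 30
f 25 30 31
f 26 31 27
f 24 26 33
f 28 24 32
f 30 28 29
f 31 30 23



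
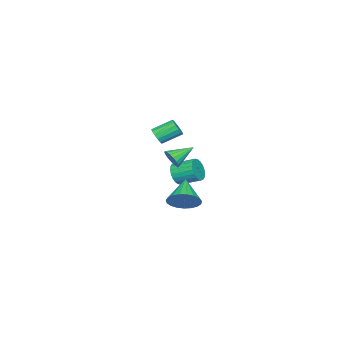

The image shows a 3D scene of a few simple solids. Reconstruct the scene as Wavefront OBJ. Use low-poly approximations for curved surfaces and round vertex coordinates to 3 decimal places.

v 4.534 1.915 2.355
v 5.063 1.947 3.12
v 3.226 1.325 3.285
v 4.903 2.299 3.117
v 4.679 2.585 2.983
v 4.43 2.754 2.741
v 4.199 2.779 2.431
v 4.026 2.654 2.109
v 3.941 2.401 1.829
v 3.959 2.064 1.64
v 4.076 1.701 1.575
v 4.272 1.375 1.644
v 4.514 1.143 1.837
v 4.759 1.044 2.119
v 4.965 1.095 2.442
v 5.097 1.288 2.75
v 5.131 1.59 2.99
v -2.677 -3.597 2.948
v -2.343 -3.698 3.448
v -3.048 -2.743 4.112
v -3.383 -2.643 3.612
v -2.187 -3.473 3.29
v -2.893 -2.519 3.954
v -2.164 -3.281 3.04
v -2.869 -2.327 3.704
v -2.277 -3.174 2.765
v -2.983 -2.22 3.429
v -2.498 -3.181 2.54
v -3.204 -2.226 3.204
v -2.767 -3.299 2.424
v -3.473 -2.344 3.088
v -3.012 -3.497 2.448
v -3.717 -2.542 3.112
v -3.167 -3.721 2.606
v -3.873 -2.767 3.27
v -3.191 -3.913 2.856
v -3.896 -2.959 3.52
v -3.077 -4.02 3.131
v -3.783 -3.066 3.795
v -2.856 -4.014 3.356
v -3.562 -3.059 4.02
v -2.587 -3.896 3.472
v -3.293 -2.941 4.136
v 1.159 -0.601 3.428
v 1.601 -0.272 3.791
v 0.081 0.161 4.052
v 1.579 -0.106 3.549
v 1.473 -0.039 3.283
v 1.305 -0.083 3.047
v 1.108 -0.23 2.885
v 0.921 -0.45 2.832
v 0.781 -0.7 2.896
v 0.716 -0.931 3.066
v 0.739 -1.096 3.308
v 0.845 -1.163 3.574
v 1.013 -1.119 3.81
v 1.21 -0.973 3.972
v 1.397 -0.753 4.025
v 1.537 -0.502 3.961
v 0.048 -0.87 1.786
v 0.296 -0.552 1.142
v 0.081 0.647 1.649
v -0.168 0.33 2.294
v 0.006 -0.58 1.085
v -0.209 0.619 1.592
v -0.277 -0.652 1.134
v -0.492 0.547 1.642
v -0.511 -0.757 1.283
v -0.726 0.442 1.791
v -0.66 -0.879 1.509
v -0.875 0.32 2.017
v -0.701 -1 1.777
v -0.916 0.199 2.284
v -0.628 -1.101 2.046
v -0.843 0.098 2.553
v -0.453 -1.167 2.275
v -0.668 0.033 2.783
v -0.201 -1.187 2.431
v -0.416 0.012 2.938
v 0.089 -1.159 2.488
v -0.126 0.04 2.995
v 0.372 -1.087 2.438
v 0.157 0.112 2.946
v 0.606 -0.982 2.289
v 0.391 0.217 2.797
v 0.755 -0.86 2.063
v 0.54 0.339 2.571
v 0.796 -0.739 1.796
v 0.581 0.46 2.303
v 0.723 -0.638 1.527
v 0.508 0.561 2.034
v 0.548 -0.573 1.297
v 0.333 0.627 1.805
f 2 1 4
f 2 4 3
f 4 1 5
f 4 5 3
f 5 1 6
f 5 6 3
f 6 1 7
f 6 7 3
f 7 1 8
f 7 8 3
f 8 1 9
f 8 9 3
f 9 1 10
f 9 10 3
f 10 1 11
f 10 11 3
f 11 1 12
f 11 12 3
f 12 1 13
f 12 13 3
f 13 1 14
f 13 14 3
f 14 1 15
f 14 15 3
f 15 1 16
f 15 16 3
f 16 1 17
f 16 17 3
f 17 1 2
f 17 2 3
f 19 18 22
f 19 22 20
f 20 22 23
f 20 23 21
f 22 18 24
f 22 24 23
f 23 24 25
f 23 25 21
f 24 18 26
f 24 26 25
f 25 26 27
f 25 27 21
f 26 18 28
f 26 28 27
f 27 28 29
f 27 29 21
f 28 18 30
f 28 30 29
f 29 30 31
f 29 31 21
f 30 18 32
f 30 32 31
f 31 32 33
f 31 33 21
f 32 18 34
f 32 34 33
f 33 34 35
f 33 35 21
f 34 18 36
f 34 36 35
f 35 36 37
f 35 37 21
f 36 18 38
f 36 38 37
f 37 38 39
f 37 39 21
f 38 18 40
f 38 40 39
f 39 40 41
f 39 41 21
f 40 18 42
f 40 42 41
f 41 42 43
f 41 43 21
f 42 18 19
f 42 19 43
f 43 19 20
f 43 20 21
f 45 44 47
f 45 47 46
f 47 44 48
f 47 48 46
f 48 44 49
f 48 49 46
f 49 44 50
f 49 50 46
f 50 44 51
f 50 51 46
f 51 44 52
f 51 52 46
f 52 44 53
f 52 53 46
f 53 44 54
f 53 54 46
f 54 44 55
f 54 55 46
f 55 44 56
f 55 56 46
f 56 44 57
f 56 57 46
f 57 44 58
f 57 58 46
f 58 44 59
f 58 59 46
f 59 44 45
f 59 45 46
f 61 60 64
f 61 64 62
f 62 64 65
f 62 65 63
f 64 60 66
f 64 66 65
f 65 66 67
f 65 67 63
f 66 60 68
f 66 68 67
f 67 68 69
f 67 69 63
f 68 60 70
f 68 70 69
f 69 70 71
f 69 71 63
f 70 60 72
f 70 72 71
f 71 72 73
f 71 73 63
f 72 60 74
f 72 74 73
f 73 74 75
f 73 75 63
f 74 60 76
f 74 76 75
f 75 76 77
f 75 77 63
f 76 60 78
f 76 78 77
f 77 78 79
f 77 79 63
f 78 60 80
f 78 80 79
f 79 80 81
f 79 81 63
f 80 60 82
f 80 82 81
f 81 82 83
f 81 83 63
f 82 60 84
f 82 84 83
f 83 84 85
f 83 85 63
f 84 60 86
f 84 86 85
f 85 86 87
f 85 87 63
f 86 60 88
f 86 88 87
f 87 88 89
f 87 89 63
f 88 60 90
f 88 90 89
f 89 90 91
f 89 91 63
f 90 60 92
f 90 92 91
f 91 92 93
f 91 93 63
f 92 60 61
f 92 61 93
f 93 61 62
f 93 62 63



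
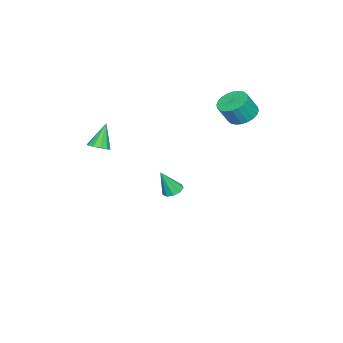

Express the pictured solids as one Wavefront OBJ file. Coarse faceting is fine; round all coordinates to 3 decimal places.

v 3.226 -2.074 2.832
v 3.625 -2.439 3.071
v 2.514 -2.006 4.128
v 3.742 -2.097 3.117
v 3.663 -1.746 3.055
v 3.417 -1.521 2.908
v 3.098 -1.507 2.732
v 2.828 -1.71 2.594
v 2.71 -2.052 2.547
v 2.79 -2.402 2.609
v 3.036 -2.628 2.757
v 3.355 -2.641 2.933
v -3.734 -1.414 -3.706
v -3.169 -1.516 -3.912
v -3.306 -1.926 -2.274
v -3.199 -1.127 -3.764
v -3.479 -0.872 -3.589
v -3.879 -0.871 -3.469
v -4.211 -1.124 -3.46
v -4.32 -1.512 -3.566
v -4.155 -1.855 -3.738
v -3.793 -1.991 -3.895
v -3.404 -1.857 -3.963
v -3.773 2.454 2.777
v -2.99 2.418 2.399
v -2.484 2.03 3.486
v -3.267 2.066 3.863
v -2.993 2.737 2.514
v -2.487 2.349 3.601
v -3.115 3.013 2.67
v -2.609 2.626 3.756
v -3.337 3.204 2.841
v -2.831 2.816 3.928
v -3.626 3.281 3.003
v -3.12 2.893 4.09
v -3.937 3.232 3.13
v -3.43 2.844 4.217
v -4.223 3.064 3.204
v -3.716 2.676 4.29
v -4.44 2.804 3.212
v -3.934 2.416 4.299
v -4.556 2.49 3.154
v -4.05 2.102 4.241
v -4.553 2.171 3.039
v -4.047 1.783 4.126
v -4.431 1.894 2.884
v -3.925 1.507 3.97
v -4.209 1.704 2.712
v -3.703 1.316 3.799
v -3.92 1.627 2.55
v -3.414 1.239 3.637
v -3.61 1.676 2.423
v -3.103 1.288 3.51
v -3.324 1.844 2.35
v -2.817 1.456 3.436
v -3.106 2.104 2.341
v -2.6 1.716 3.428
f 2 1 4
f 2 4 3
f 4 1 5
f 4 5 3
f 5 1 6
f 5 6 3
f 6 1 7
f 6 7 3
f 7 1 8
f 7 8 3
f 8 1 9
f 8 9 3
f 9 1 10
f 9 10 3
f 10 1 11
f 10 11 3
f 11 1 12
f 11 12 3
f 12 1 2
f 12 2 3
f 14 13 16
f 14 16 15
f 16 13 17
f 16 17 15
f 17 13 18
f 17 18 15
f 18 13 19
f 18 19 15
f 19 13 20
f 19 20 15
f 20 13 21
f 20 21 15
f 21 13 22
f 21 22 15
f 22 13 23
f 22 23 15
f 23 13 14
f 23 14 15
f 25 24 28
f 25 28 26
f 26 28 29
f 26 29 27
f 28 24 30
f 28 30 29
f 29 30 31
f 29 31 27
f 30 24 32
f 30 32 31
f 31 32 33
f 31 33 27
f 32 24 34
f 32 34 33
f 33 34 35
f 33 35 27
f 34 24 36
f 34 36 35
f 35 36 37
f 35 37 27
f 36 24 38
f 36 38 37
f 37 38 39
f 37 39 27
f 38 24 40
f 38 40 39
f 39 40 41
f 39 41 27
f 40 24 42
f 40 42 41
f 41 42 43
f 41 43 27
f 42 24 44
f 42 44 43
f 43 44 45
f 43 45 27
f 44 24 46
f 44 46 45
f 45 46 47
f 45 47 27
f 46 24 48
f 46 48 47
f 47 48 49
f 47 49 27
f 48 24 50
f 48 50 49
f 49 50 51
f 49 51 27
f 50 24 52
f 50 52 51
f 51 52 53
f 51 53 27
f 52 24 54
f 52 54 53
f 53 54 55
f 53 55 27
f 54 24 56
f 54 56 55
f 55 56 57
f 55 57 27
f 56 24 25
f 56 25 57
f 57 25 26
f 57 26 27



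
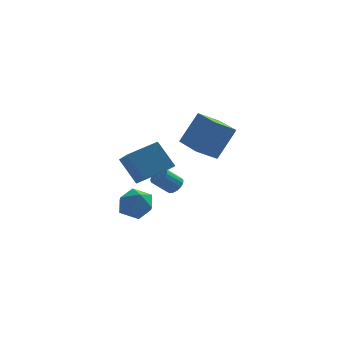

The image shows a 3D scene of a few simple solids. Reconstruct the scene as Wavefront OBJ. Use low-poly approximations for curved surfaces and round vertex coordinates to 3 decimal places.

v 0.35 -4.592 2.278
v -0.617 -4.987 2.888
v -0.478 -2.72 2.177
v -1.445 -3.114 2.788
v 1.205 -4.126 3.932
v 0.238 -4.52 4.543
v 0.377 -2.253 3.832
v -0.59 -2.648 4.442
v -1.796 1.104 -1.883
v -1.486 0.637 -1.782
v -2.274 0.288 -0.976
v -2.584 0.756 -1.077
v -1.387 0.82 -1.606
v -2.175 0.472 -0.8
v -1.382 1.069 -1.494
v -2.169 0.72 -0.687
v -1.471 1.325 -1.47
v -2.259 0.977 -0.664
v -1.635 1.531 -1.542
v -2.423 1.183 -0.735
v -1.836 1.639 -1.691
v -2.624 1.291 -0.885
v -2.028 1.625 -1.885
v -2.816 1.277 -1.078
v -2.167 1.491 -2.078
v -2.954 1.143 -1.271
v -2.22 1.269 -2.226
v -3.008 0.92 -1.42
v -2.177 1.009 -2.296
v -2.965 0.66 -1.49
v -2.046 0.771 -2.272
v -2.834 0.422 -1.465
v -1.858 0.609 -2.158
v -2.646 0.26 -1.352
v -1.656 0.56 -1.982
v -2.444 0.212 -1.175
v -3.475 -3.025 -0.027
v -3.012 -4.616 0.922
v -4.312 -2.472 1.308
v -3.848 -4.064 2.257
v -2.072 -2.276 0.543
v -1.608 -3.868 1.492
v -2.908 -1.724 1.878
v -2.445 -3.315 2.827
v -4.461 -0.495 -3.106
v -3.943 0.317 -3.471
v -3.417 -0.577 -1.809
v -2.899 0.235 -2.174
v -3.854 0.356 -1.807
v -4.499 0.407 -2.609
v -2.861 -0.667 -2.671
v -3.506 -0.616 -3.473
v -2.954 0.211 -3.203
v -3.568 0.843 -2.669
v -3.792 -1.103 -2.611
v -4.406 -0.471 -2.077
f 2 4 1
f 5 2 1
f 1 4 3
f 3 5 1
f 2 8 4
f 6 2 5
f 6 8 2
f 4 8 3
f 7 5 3
f 3 8 7
f 7 6 5
f 8 6 7
f 10 9 13
f 10 13 11
f 11 13 14
f 11 14 12
f 13 9 15
f 13 15 14
f 14 15 16
f 14 16 12
f 15 9 17
f 15 17 16
f 16 17 18
f 16 18 12
f 17 9 19
f 17 19 18
f 18 19 20
f 18 20 12
f 19 9 21
f 19 21 20
f 20 21 22
f 20 22 12
f 21 9 23
f 21 23 22
f 22 23 24
f 22 24 12
f 23 9 25
f 23 25 24
f 24 25 26
f 24 26 12
f 25 9 27
f 25 27 26
f 26 27 28
f 26 28 12
f 27 9 29
f 27 29 28
f 28 29 30
f 28 30 12
f 29 9 31
f 29 31 30
f 30 31 32
f 30 32 12
f 31 9 33
f 31 33 32
f 32 33 34
f 32 34 12
f 33 9 35
f 33 35 34
f 34 35 36
f 34 36 12
f 35 9 10
f 35 10 36
f 36 10 11
f 36 11 12
f 38 40 37
f 41 38 37
f 37 40 39
f 39 41 37
f 38 44 40
f 42 38 41
f 42 44 38
f 40 44 39
f 43 41 39
f 39 44 43
f 43 42 41
f 44 42 43
f 45 56 50
f 45 50 46
f 45 46 52
f 45 52 55
f 45 55 56
f 46 50 54
f 50 56 49
f 56 55 47
f 55 52 51
f 52 46 53
f 48 54 49
f 48 49 47
f 48 47 51
f 48 51 53
f 48 53 54
f 49 54 50
f 47 49 56
f 51 47 55
f 53 51 52
f 54 53 46



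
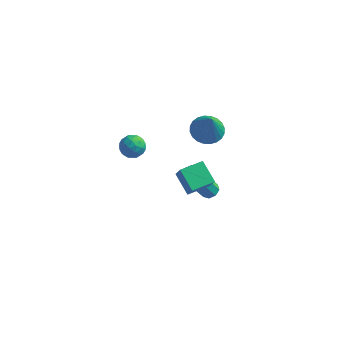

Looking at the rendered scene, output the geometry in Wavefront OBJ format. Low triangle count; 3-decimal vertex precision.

v -1.94 -1.331 2.271
v -1.581 -1.883 2.455
v -2.879 -1.857 2.525
v -2.52 -2.409 2.709
v -2.488 -1.84 3.086
v -1.908 -1.515 2.929
v -2.552 -2.225 2.051
v -1.972 -1.9 1.894
v -1.959 -2.436 2.319
v -1.92 -2.197 2.958
v -2.54 -1.543 2.022
v -2.501 -1.304 2.661
v -1.678 -1.561 2.341
v -2.782 -2.179 2.639
v -2.763 -1.845 2.861
v -2.552 -2.169 2.969
v -1.87 -1.344 2.619
v -1.659 -1.669 2.727
v -2.192 -1.643 3.098
v -2.801 -2.071 2.253
v -2.59 -2.396 2.361
v -1.908 -1.571 2.011
v -1.697 -1.895 2.119
v -2.268 -2.097 1.882
v -1.689 -2.21 2.369
v -2.241 -2.519 2.518
v -2.26 -2.411 2.132
v -1.919 -2.22 2.039
v -1.666 -2.07 2.744
v -2.218 -2.379 2.894
v -2.199 -2.045 3.115
v -1.858 -1.853 3.023
v -1.889 -2.395 2.665
v -2.242 -1.361 2.086
v -2.794 -1.67 2.236
v -2.602 -1.887 1.957
v -2.261 -1.695 1.865
v -2.219 -1.221 2.462
v -2.771 -1.53 2.611
v -2.541 -1.52 2.941
v -2.2 -1.329 2.848
v -2.571 -1.345 2.315
v 0.781 0.215 2.711
v 1.395 -0.252 2.38
v 1.159 -0.375 4.249
v 1.555 0.026 2.448
v 1.597 0.333 2.555
v 1.515 0.622 2.686
v 1.321 0.849 2.821
v 1.045 0.979 2.94
v 0.728 0.994 3.023
v 0.42 0.889 3.059
v 0.166 0.683 3.042
v 0.006 0.405 2.975
v -0.036 0.098 2.868
v 0.046 -0.191 2.736
v 0.24 -0.418 2.601
v 0.516 -0.549 2.483
v 0.833 -0.563 2.399
v 1.141 -0.459 2.363
v 1.148 -3.253 1.526
v 0.337 -2.553 2.17
v 0.811 -2.903 0.721
v -0 -2.203 1.365
v 1.96 -2.357 1.575
v 1.149 -1.657 2.219
v 1.623 -2.007 0.77
v 0.812 -1.307 1.414
v 0.663 1.333 -3.497
v 1.109 1.341 -3.271
v 0.203 0.756 -1.458
v -0.243 0.747 -1.683
v 0.928 1.678 -3.253
v 0.023 1.093 -1.439
v 0.592 1.813 -3.377
v -0.313 1.228 -1.563
v 0.298 1.666 -3.572
v -0.608 1.081 -1.758
v 0.217 1.324 -3.722
v -0.689 0.739 -1.909
v 0.397 0.987 -3.741
v -0.508 0.402 -1.927
v 0.733 0.852 -3.617
v -0.172 0.267 -1.803
v 1.028 0.999 -3.422
v 0.122 0.414 -1.608
f 1 38 17
f 38 12 41
f 17 41 6
f 38 41 17
f 1 17 13
f 17 6 18
f 13 18 2
f 17 18 13
f 1 13 22
f 13 2 23
f 22 23 8
f 13 23 22
f 1 22 34
f 22 8 37
f 34 37 11
f 22 37 34
f 1 34 38
f 34 11 42
f 38 42 12
f 34 42 38
f 2 18 29
f 18 6 32
f 29 32 10
f 18 32 29
f 6 41 19
f 41 12 40
f 19 40 5
f 41 40 19
f 12 42 39
f 42 11 35
f 39 35 3
f 42 35 39
f 11 37 36
f 37 8 24
f 36 24 7
f 37 24 36
f 8 23 28
f 23 2 25
f 28 25 9
f 23 25 28
f 4 30 16
f 30 10 31
f 16 31 5
f 30 31 16
f 4 16 14
f 16 5 15
f 14 15 3
f 16 15 14
f 4 14 21
f 14 3 20
f 21 20 7
f 14 20 21
f 4 21 26
f 21 7 27
f 26 27 9
f 21 27 26
f 4 26 30
f 26 9 33
f 30 33 10
f 26 33 30
f 5 31 19
f 31 10 32
f 19 32 6
f 31 32 19
f 3 15 39
f 15 5 40
f 39 40 12
f 15 40 39
f 7 20 36
f 20 3 35
f 36 35 11
f 20 35 36
f 9 27 28
f 27 7 24
f 28 24 8
f 27 24 28
f 10 33 29
f 33 9 25
f 29 25 2
f 33 25 29
f 44 43 46
f 44 46 45
f 46 43 47
f 46 47 45
f 47 43 48
f 47 48 45
f 48 43 49
f 48 49 45
f 49 43 50
f 49 50 45
f 50 43 51
f 50 51 45
f 51 43 52
f 51 52 45
f 52 43 53
f 52 53 45
f 53 43 54
f 53 54 45
f 54 43 55
f 54 55 45
f 55 43 56
f 55 56 45
f 56 43 57
f 56 57 45
f 57 43 58
f 57 58 45
f 58 43 59
f 58 59 45
f 59 43 60
f 59 60 45
f 60 43 44
f 60 44 45
f 62 64 61
f 65 62 61
f 61 64 63
f 63 65 61
f 62 68 64
f 66 62 65
f 66 68 62
f 64 68 63
f 67 65 63
f 63 68 67
f 67 66 65
f 68 66 67
f 70 69 73
f 70 73 71
f 71 73 74
f 71 74 72
f 73 69 75
f 73 75 74
f 74 75 76
f 74 76 72
f 75 69 77
f 75 77 76
f 76 77 78
f 76 78 72
f 77 69 79
f 77 79 78
f 78 79 80
f 78 80 72
f 79 69 81
f 79 81 80
f 80 81 82
f 80 82 72
f 81 69 83
f 81 83 82
f 82 83 84
f 82 84 72
f 83 69 85
f 83 85 84
f 84 85 86
f 84 86 72
f 85 69 70
f 85 70 86
f 86 70 71
f 86 71 72

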